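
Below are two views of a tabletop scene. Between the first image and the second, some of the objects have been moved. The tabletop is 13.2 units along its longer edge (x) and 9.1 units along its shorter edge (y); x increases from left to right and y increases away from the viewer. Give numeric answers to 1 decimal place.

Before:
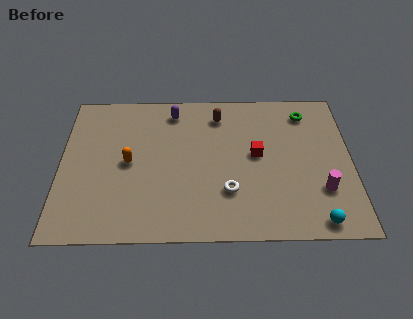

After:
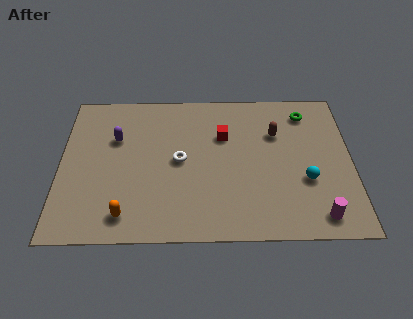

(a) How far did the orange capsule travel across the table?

3.1

The orange capsule moved from about (3.1, 4.5) to (3.0, 1.4), a distance of √(0.1² + 3.1²) ≈ 3.1.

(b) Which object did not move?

the green torus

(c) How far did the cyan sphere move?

2.4

From (11.5, 0.9) to (11.1, 3.3), the cyan sphere covered √(0.4² + 2.4²) ≈ 2.4 units.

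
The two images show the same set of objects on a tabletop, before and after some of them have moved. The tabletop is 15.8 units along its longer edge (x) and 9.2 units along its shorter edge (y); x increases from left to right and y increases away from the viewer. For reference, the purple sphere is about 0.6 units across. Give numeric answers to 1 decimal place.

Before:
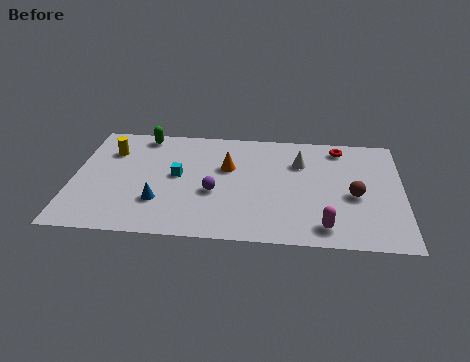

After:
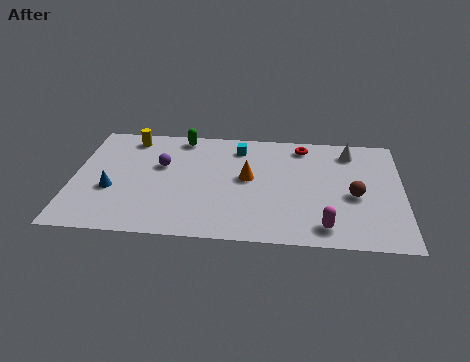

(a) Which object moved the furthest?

the cyan cube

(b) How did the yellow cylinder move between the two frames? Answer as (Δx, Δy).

(0.9, 1.2)

From the two frames, the yellow cylinder sits at roughly (1.7, 6.7) before and (2.6, 7.9) after.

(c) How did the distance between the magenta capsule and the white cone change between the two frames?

+1.1

Before: roughly 5.2 units apart; after: 6.3. That's 1.1 units further apart.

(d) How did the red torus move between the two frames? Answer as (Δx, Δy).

(-1.8, 0.0)

From the two frames, the red torus sits at roughly (12.8, 7.9) before and (11.0, 7.9) after.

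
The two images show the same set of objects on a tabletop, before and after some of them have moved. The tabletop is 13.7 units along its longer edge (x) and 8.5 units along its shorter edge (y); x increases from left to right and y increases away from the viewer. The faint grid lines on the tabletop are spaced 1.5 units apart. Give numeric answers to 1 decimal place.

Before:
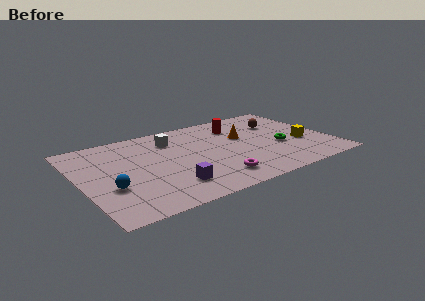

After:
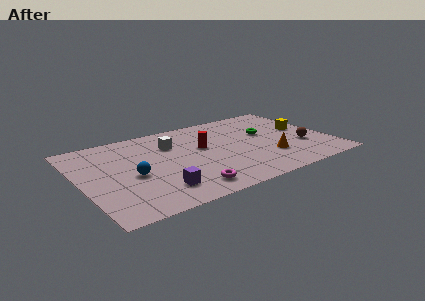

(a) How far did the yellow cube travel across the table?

1.6

The yellow cube moved from about (12.1, 3.2) to (12.5, 4.7), a distance of √(0.4² + 1.5²) ≈ 1.6.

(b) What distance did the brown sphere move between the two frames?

3.1

The brown sphere moved from about (11.3, 5.9) to (12.1, 2.9), a distance of √(0.8² + 3.0²) ≈ 3.1.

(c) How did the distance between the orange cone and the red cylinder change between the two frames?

+2.8

They were about 1.3 units apart before and 4.1 after — 2.8 units further apart.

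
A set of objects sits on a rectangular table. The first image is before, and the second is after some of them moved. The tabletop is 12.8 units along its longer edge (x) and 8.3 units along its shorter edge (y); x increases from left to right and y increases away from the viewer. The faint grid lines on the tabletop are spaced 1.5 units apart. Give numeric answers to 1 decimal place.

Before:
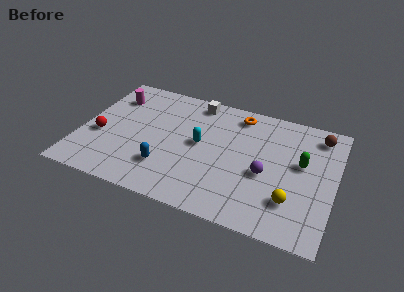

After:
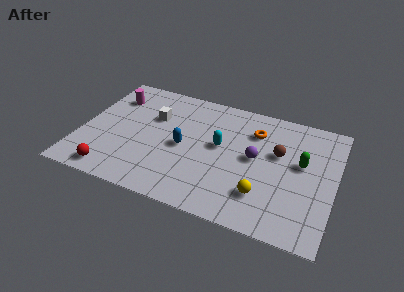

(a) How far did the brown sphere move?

2.7

The brown sphere moved from about (11.8, 7.0) to (9.9, 5.1), a distance of √(1.9² + 1.9²) ≈ 2.7.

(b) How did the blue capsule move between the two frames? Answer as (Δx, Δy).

(0.7, 1.7)

The blue capsule was at about (4.5, 2.2) and moved to about (5.2, 3.9).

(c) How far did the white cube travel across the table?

2.7

The white cube moved from about (5.5, 7.3) to (3.5, 5.5), a distance of √(2.0² + 1.8²) ≈ 2.7.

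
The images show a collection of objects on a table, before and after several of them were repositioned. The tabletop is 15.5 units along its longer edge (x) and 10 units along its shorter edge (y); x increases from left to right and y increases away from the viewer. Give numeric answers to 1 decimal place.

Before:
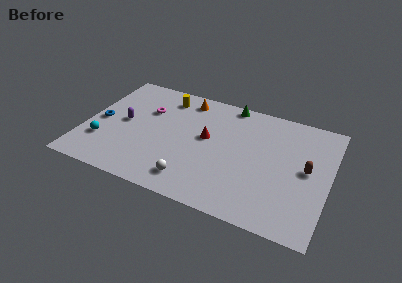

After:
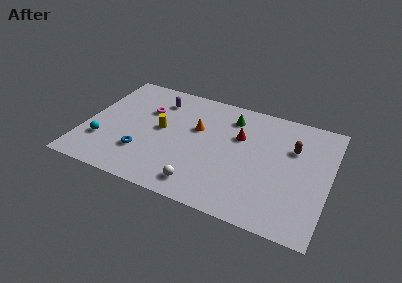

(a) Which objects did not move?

the magenta torus and the cyan sphere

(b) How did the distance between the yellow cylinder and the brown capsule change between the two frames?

-1.5

The distance was about 9.9 in the first image and 8.4 in the second, so they moved 1.5 units closer together.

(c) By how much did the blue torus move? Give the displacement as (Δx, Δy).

(3.0, -1.9)

The blue torus was at about (0.9, 4.7) and moved to about (3.9, 2.8).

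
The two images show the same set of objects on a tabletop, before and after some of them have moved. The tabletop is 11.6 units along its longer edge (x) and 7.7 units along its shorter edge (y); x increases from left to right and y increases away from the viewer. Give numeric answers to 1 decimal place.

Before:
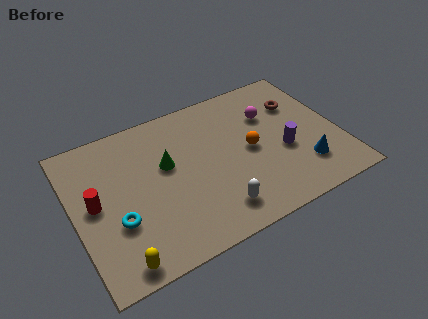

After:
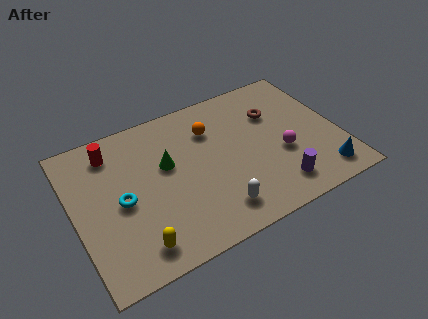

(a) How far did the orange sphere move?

2.3

The orange sphere moved from about (7.7, 3.8) to (6.2, 5.6), a distance of √(1.5² + 1.8²) ≈ 2.3.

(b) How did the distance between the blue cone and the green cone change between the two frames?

+0.9

The distance was about 6.3 in the first image and 7.2 in the second, so they moved 0.9 units further apart.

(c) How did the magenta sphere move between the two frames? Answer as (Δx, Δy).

(0.2, -2.3)

From the two frames, the magenta sphere sits at roughly (8.8, 5.3) before and (9.0, 3.0) after.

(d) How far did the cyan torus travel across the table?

0.9

From (1.7, 2.7) to (2.0, 3.6), the cyan torus covered √(0.3² + 0.9²) ≈ 0.9 units.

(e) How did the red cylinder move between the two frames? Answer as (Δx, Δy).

(1.0, 2.3)

From the two frames, the red cylinder sits at roughly (0.9, 4.0) before and (1.9, 6.3) after.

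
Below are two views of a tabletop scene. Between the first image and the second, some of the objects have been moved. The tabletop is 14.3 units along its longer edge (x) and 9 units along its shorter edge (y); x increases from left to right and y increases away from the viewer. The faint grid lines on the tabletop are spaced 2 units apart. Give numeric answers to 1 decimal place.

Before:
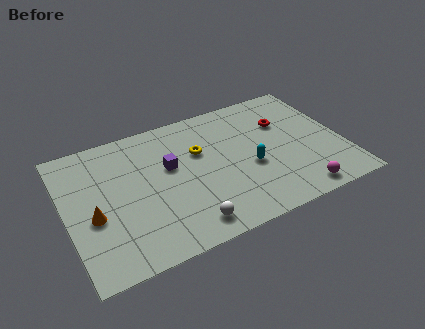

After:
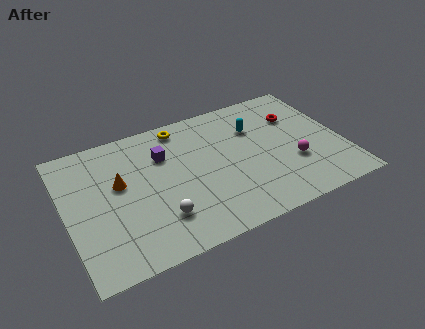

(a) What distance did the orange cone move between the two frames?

2.2

From (1.3, 3.7) to (2.8, 5.3), the orange cone covered √(1.5² + 1.6²) ≈ 2.2 units.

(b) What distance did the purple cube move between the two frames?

0.9

From (5.4, 5.4) to (5.2, 6.3), the purple cube covered √(0.2² + 0.9²) ≈ 0.9 units.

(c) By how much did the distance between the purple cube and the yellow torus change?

+0.3

The distance was about 1.6 in the first image and 1.9 in the second, so they moved 0.3 units further apart.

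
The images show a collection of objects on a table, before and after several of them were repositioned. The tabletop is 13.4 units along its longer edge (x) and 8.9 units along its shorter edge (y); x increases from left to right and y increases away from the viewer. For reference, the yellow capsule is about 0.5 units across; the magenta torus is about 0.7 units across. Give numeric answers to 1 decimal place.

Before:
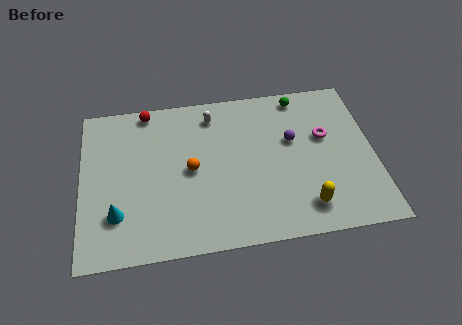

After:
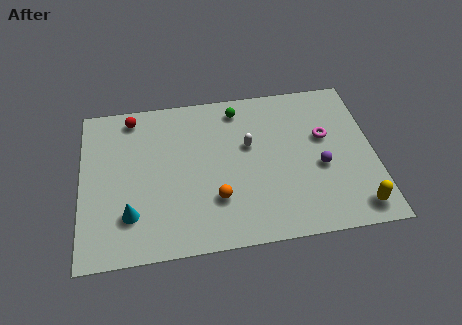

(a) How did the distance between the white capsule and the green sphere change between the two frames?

-1.9

Before: roughly 4.1 units apart; after: 2.2. That's 1.9 units closer together.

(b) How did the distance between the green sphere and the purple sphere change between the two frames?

+2.8

The distance was about 2.5 in the first image and 5.3 in the second, so they moved 2.8 units further apart.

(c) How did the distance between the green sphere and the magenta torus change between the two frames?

+1.8

The distance was about 2.7 in the first image and 4.5 in the second, so they moved 1.8 units further apart.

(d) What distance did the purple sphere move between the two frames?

2.1

From (9.7, 5.4) to (10.9, 3.7), the purple sphere covered √(1.2² + 1.7²) ≈ 2.1 units.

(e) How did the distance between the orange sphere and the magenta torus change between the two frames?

-0.5

They were about 6.3 units apart before and 5.8 after — 0.5 units closer together.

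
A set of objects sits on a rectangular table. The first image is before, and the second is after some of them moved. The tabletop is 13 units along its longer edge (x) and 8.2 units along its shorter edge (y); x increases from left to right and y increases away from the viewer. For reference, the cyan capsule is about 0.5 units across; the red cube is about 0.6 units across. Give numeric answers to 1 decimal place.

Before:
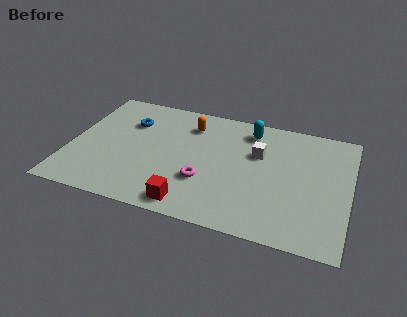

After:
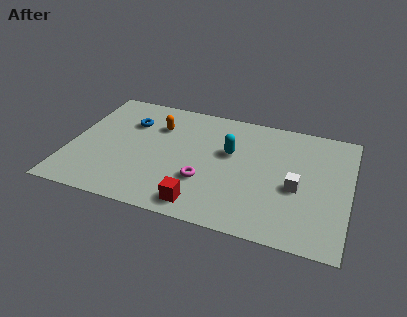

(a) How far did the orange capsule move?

1.6

From (5.4, 6.4) to (3.9, 5.9), the orange capsule covered √(1.5² + 0.5²) ≈ 1.6 units.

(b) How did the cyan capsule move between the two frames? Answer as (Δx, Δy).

(-0.8, -1.8)

From the two frames, the cyan capsule sits at roughly (8.2, 6.8) before and (7.4, 5.0) after.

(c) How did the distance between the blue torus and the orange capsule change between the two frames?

-1.6

Before: roughly 2.9 units apart; after: 1.3. That's 1.6 units closer together.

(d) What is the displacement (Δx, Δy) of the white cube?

(1.9, -1.8)

The white cube was at about (8.7, 5.3) and moved to about (10.6, 3.5).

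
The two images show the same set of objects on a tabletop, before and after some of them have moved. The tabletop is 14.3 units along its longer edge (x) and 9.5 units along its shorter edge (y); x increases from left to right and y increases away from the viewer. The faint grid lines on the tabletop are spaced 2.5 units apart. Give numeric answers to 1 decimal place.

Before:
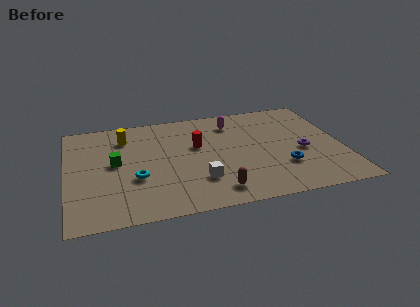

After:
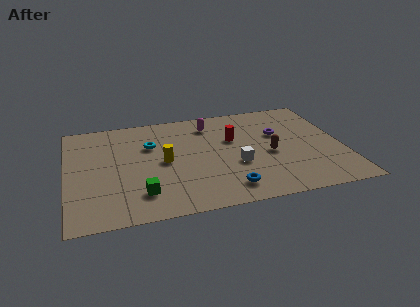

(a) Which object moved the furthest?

the brown capsule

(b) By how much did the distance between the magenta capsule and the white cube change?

-1.2

Before: roughly 5.4 units apart; after: 4.2. That's 1.2 units closer together.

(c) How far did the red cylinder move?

1.9

The red cylinder was near (6.8, 5.8) before and (8.7, 6.0) after, so it travelled √(1.9² + 0.2²) ≈ 1.9 units.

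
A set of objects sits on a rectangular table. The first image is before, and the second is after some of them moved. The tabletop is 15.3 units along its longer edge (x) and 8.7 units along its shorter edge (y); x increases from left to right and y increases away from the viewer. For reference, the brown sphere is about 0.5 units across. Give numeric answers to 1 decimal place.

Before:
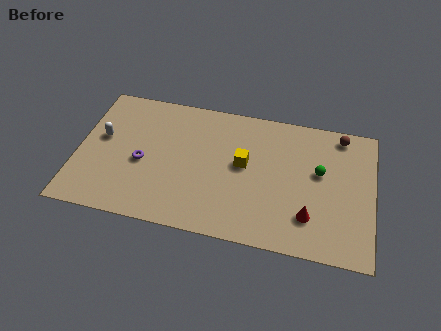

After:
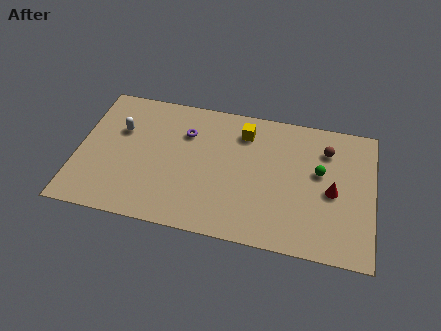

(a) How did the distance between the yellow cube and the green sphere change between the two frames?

+0.5

The distance was about 3.9 in the first image and 4.4 in the second, so they moved 0.5 units further apart.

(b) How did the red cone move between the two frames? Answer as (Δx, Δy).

(1.1, 1.8)

From the two frames, the red cone sits at roughly (12.1, 2.2) before and (13.2, 4.0) after.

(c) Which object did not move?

the green sphere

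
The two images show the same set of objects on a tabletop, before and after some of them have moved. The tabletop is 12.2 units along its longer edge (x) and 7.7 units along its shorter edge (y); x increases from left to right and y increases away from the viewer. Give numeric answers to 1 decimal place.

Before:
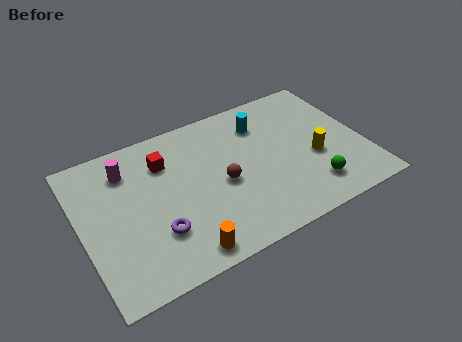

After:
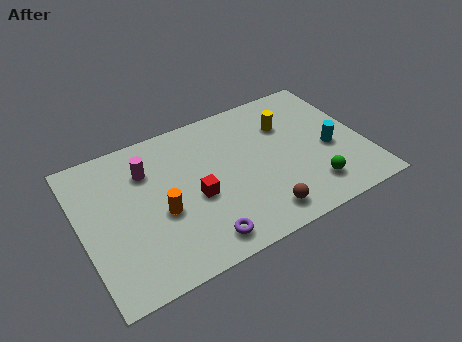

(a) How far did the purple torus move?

2.1

The purple torus moved from about (3.0, 2.3) to (4.7, 1.1), a distance of √(1.7² + 1.2²) ≈ 2.1.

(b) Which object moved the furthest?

the cyan cylinder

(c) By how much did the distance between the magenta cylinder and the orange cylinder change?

-3.0

The distance was about 5.4 in the first image and 2.4 in the second, so they moved 3.0 units closer together.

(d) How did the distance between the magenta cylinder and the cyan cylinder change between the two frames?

+2.1

The distance was about 5.9 in the first image and 8.0 in the second, so they moved 2.1 units further apart.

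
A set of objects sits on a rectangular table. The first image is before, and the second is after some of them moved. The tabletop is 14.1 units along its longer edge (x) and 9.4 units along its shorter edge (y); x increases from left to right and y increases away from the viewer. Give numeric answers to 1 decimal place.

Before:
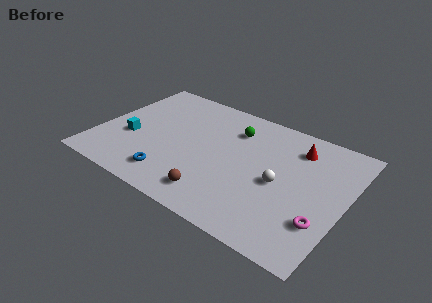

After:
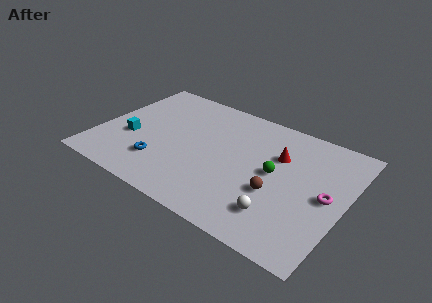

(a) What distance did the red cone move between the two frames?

1.4

The red cone moved from about (11.0, 7.4) to (10.1, 6.3), a distance of √(0.9² + 1.1²) ≈ 1.4.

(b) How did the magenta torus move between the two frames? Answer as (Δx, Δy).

(0.0, 1.9)

The magenta torus was at about (13.1, 2.7) and moved to about (13.1, 4.6).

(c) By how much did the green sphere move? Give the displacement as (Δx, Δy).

(2.7, -2.2)

The green sphere started near (7.4, 7.1) and ended near (10.1, 4.9).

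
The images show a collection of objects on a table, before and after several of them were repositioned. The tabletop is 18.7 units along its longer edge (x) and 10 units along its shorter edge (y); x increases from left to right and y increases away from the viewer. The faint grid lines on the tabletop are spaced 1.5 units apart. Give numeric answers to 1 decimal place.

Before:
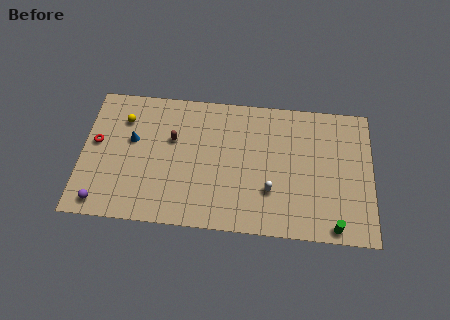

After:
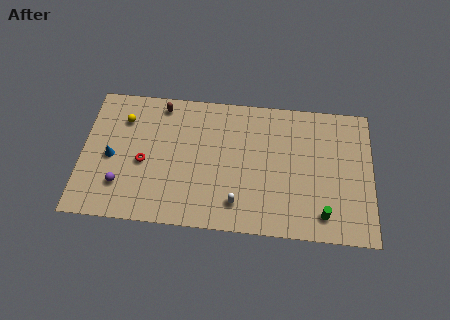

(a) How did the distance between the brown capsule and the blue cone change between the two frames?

+2.6

Before: roughly 2.6 units apart; after: 5.2. That's 2.6 units further apart.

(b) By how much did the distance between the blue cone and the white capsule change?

-0.9

Before: roughly 9.5 units apart; after: 8.6. That's 0.9 units closer together.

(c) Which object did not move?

the yellow sphere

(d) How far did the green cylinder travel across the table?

1.1

From (16.3, 0.9) to (15.6, 1.7), the green cylinder covered √(0.7² + 0.8²) ≈ 1.1 units.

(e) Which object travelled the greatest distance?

the red torus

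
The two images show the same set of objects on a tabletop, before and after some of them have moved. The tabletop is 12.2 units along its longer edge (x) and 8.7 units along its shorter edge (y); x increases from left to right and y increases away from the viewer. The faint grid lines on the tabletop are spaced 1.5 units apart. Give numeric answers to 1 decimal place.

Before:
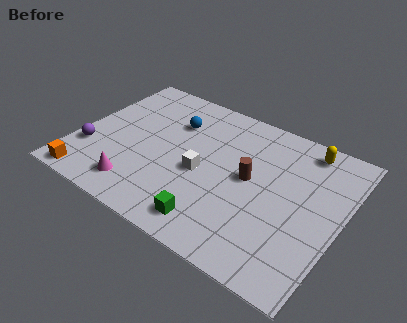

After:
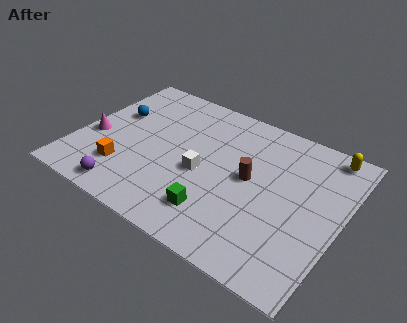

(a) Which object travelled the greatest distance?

the magenta cone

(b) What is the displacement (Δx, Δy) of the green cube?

(0.0, 0.6)

The green cube was at about (6.9, 1.3) and moved to about (6.9, 1.9).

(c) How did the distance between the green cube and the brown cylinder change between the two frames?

-0.6

Before: roughly 3.5 units apart; after: 2.9. That's 0.6 units closer together.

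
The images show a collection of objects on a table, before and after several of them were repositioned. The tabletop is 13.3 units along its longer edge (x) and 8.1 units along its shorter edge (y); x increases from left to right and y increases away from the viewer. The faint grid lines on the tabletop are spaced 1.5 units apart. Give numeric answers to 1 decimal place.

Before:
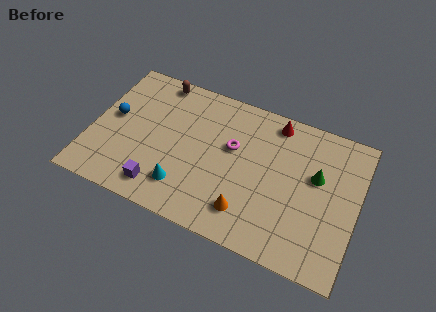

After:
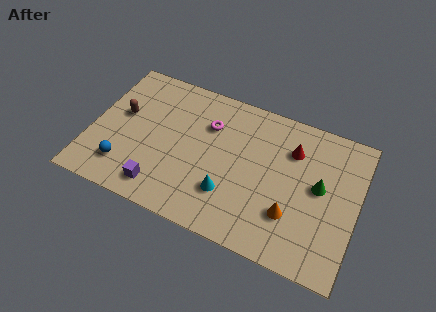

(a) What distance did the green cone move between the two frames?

0.5

From (11.2, 4.9) to (11.4, 4.4), the green cone covered √(0.2² + 0.5²) ≈ 0.5 units.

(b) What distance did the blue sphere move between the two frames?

2.8

The blue sphere was near (1.0, 4.4) before and (1.9, 1.8) after, so it travelled √(0.9² + 2.6²) ≈ 2.8 units.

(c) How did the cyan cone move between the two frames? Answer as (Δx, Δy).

(2.2, 0.5)

The cyan cone started near (4.9, 1.8) and ended near (7.1, 2.3).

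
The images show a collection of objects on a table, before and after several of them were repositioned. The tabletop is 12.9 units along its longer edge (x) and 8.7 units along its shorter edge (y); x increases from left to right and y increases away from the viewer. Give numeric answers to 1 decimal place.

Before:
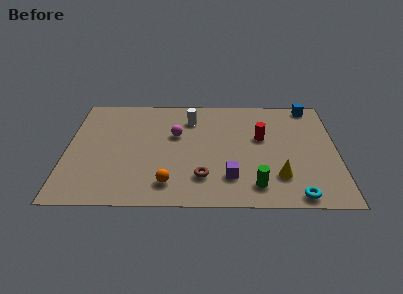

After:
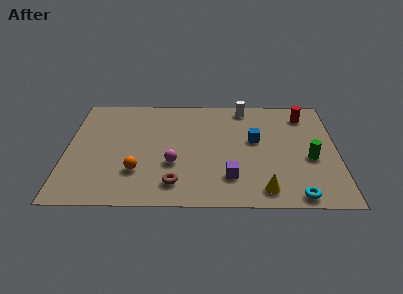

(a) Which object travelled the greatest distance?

the blue cube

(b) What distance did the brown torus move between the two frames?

1.4

The brown torus was near (6.5, 2.1) before and (5.2, 1.6) after, so it travelled √(1.3² + 0.5²) ≈ 1.4 units.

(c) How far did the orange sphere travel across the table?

1.7

The orange sphere was near (4.9, 1.6) before and (3.4, 2.5) after, so it travelled √(1.5² + 0.9²) ≈ 1.7 units.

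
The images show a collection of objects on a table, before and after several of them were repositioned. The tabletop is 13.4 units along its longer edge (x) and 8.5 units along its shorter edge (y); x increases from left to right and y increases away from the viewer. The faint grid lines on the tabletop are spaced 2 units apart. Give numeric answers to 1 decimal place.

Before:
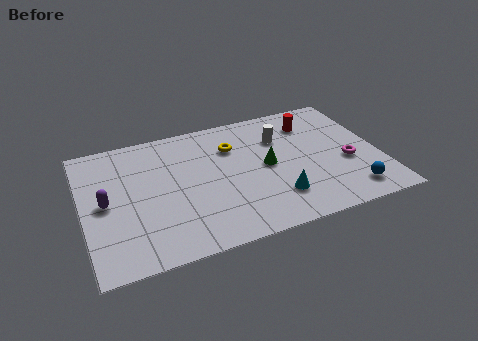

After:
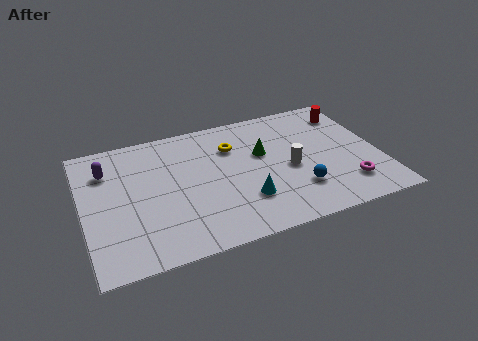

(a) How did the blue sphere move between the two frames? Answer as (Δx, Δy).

(-2.3, 0.9)

From the two frames, the blue sphere sits at roughly (11.8, 1.4) before and (9.5, 2.3) after.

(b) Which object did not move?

the yellow torus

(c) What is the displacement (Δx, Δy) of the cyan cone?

(-1.4, 0.3)

From the two frames, the cyan cone sits at roughly (8.5, 2.1) before and (7.1, 2.4) after.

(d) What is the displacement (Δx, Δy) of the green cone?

(-0.1, 0.9)

The green cone started near (8.3, 4.3) and ended near (8.2, 5.2).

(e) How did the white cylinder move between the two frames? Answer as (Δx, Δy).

(0.2, -2.2)

The white cylinder started near (9.1, 6.0) and ended near (9.3, 3.8).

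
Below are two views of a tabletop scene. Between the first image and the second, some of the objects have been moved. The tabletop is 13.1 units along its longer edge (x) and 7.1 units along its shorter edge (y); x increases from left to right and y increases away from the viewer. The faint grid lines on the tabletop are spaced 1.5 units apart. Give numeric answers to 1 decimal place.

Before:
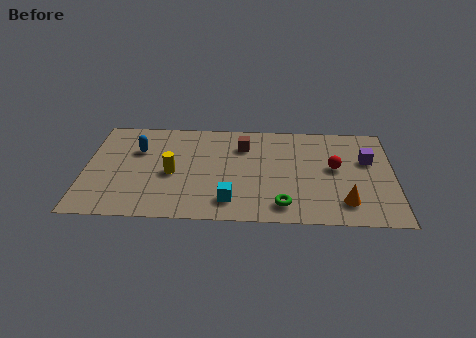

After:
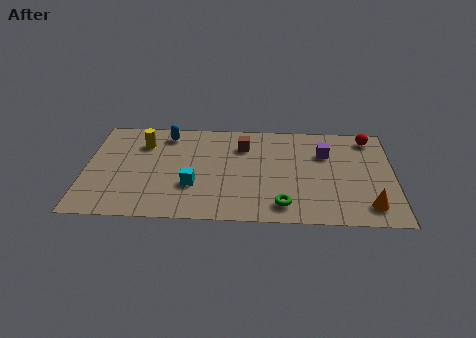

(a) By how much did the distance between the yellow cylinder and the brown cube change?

+0.6

They were about 3.7 units apart before and 4.3 after — 0.6 units further apart.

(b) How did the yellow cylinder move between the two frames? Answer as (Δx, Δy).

(-1.3, 2.1)

From the two frames, the yellow cylinder sits at roughly (3.7, 3.2) before and (2.4, 5.3) after.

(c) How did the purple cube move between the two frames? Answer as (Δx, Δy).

(-1.8, 0.4)

From the two frames, the purple cube sits at roughly (12.0, 4.5) before and (10.2, 4.9) after.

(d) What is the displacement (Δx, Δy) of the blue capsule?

(1.2, 1.2)

From the two frames, the blue capsule sits at roughly (2.2, 4.8) before and (3.4, 6.0) after.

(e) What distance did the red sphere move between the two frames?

2.7

From (10.6, 3.9) to (12.1, 6.1), the red sphere covered √(1.5² + 2.2²) ≈ 2.7 units.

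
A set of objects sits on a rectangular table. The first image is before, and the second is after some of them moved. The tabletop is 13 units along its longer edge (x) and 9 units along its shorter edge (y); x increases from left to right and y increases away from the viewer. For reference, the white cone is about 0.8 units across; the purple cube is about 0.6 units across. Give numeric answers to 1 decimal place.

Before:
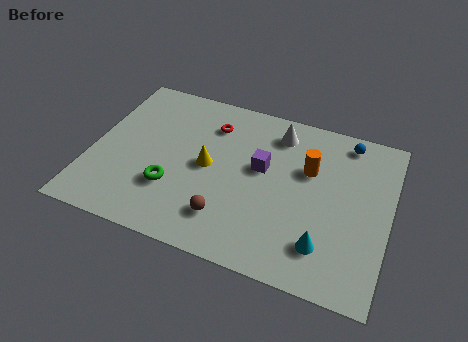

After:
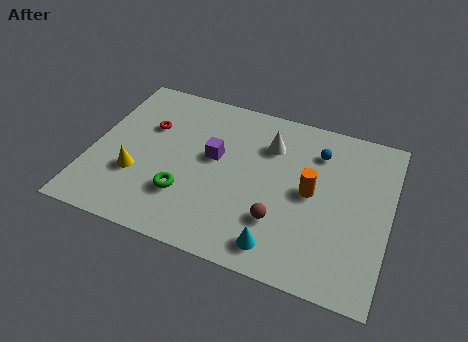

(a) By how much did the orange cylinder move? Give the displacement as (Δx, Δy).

(0.2, -1.2)

The orange cylinder was at about (9.4, 5.8) and moved to about (9.6, 4.6).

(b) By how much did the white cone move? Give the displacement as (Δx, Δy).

(-0.3, -0.8)

From the two frames, the white cone sits at roughly (7.9, 7.4) before and (7.6, 6.6) after.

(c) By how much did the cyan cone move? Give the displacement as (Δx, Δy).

(-1.9, -0.7)

The cyan cone started near (10.4, 2.0) and ended near (8.5, 1.3).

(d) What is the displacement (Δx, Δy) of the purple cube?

(-2.1, -0.1)

The purple cube was at about (7.4, 5.2) and moved to about (5.3, 5.1).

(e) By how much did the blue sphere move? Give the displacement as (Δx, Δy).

(-1.2, -1.0)

The blue sphere started near (10.9, 7.9) and ended near (9.7, 6.9).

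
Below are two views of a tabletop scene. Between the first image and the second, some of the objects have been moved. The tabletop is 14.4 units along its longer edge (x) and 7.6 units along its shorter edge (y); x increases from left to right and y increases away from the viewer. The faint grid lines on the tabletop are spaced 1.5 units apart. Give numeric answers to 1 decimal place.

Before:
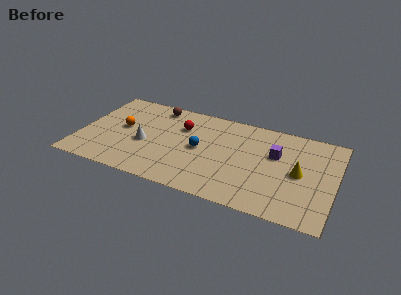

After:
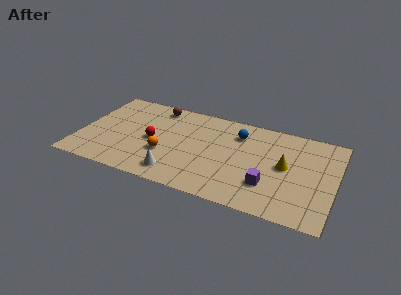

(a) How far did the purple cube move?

2.6

From (11.0, 4.8) to (10.8, 2.2), the purple cube covered √(0.2² + 2.6²) ≈ 2.6 units.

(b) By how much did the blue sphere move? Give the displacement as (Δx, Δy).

(2.0, 2.0)

From the two frames, the blue sphere sits at roughly (6.8, 3.8) before and (8.8, 5.8) after.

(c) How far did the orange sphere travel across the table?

3.0

The orange sphere moved from about (2.3, 4.1) to (4.9, 2.7), a distance of √(2.6² + 1.4²) ≈ 3.0.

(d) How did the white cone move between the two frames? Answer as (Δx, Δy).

(2.0, -1.9)

The white cone was at about (3.7, 3.2) and moved to about (5.7, 1.3).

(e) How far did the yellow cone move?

0.9

The yellow cone moved from about (12.4, 3.7) to (11.6, 4.0), a distance of √(0.8² + 0.3²) ≈ 0.9.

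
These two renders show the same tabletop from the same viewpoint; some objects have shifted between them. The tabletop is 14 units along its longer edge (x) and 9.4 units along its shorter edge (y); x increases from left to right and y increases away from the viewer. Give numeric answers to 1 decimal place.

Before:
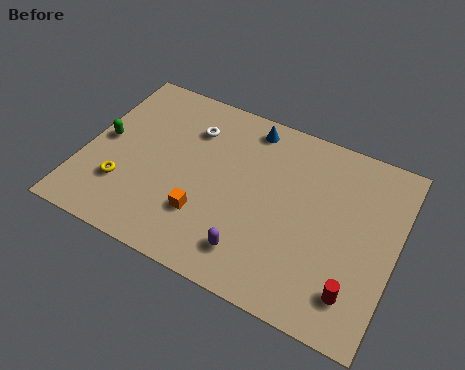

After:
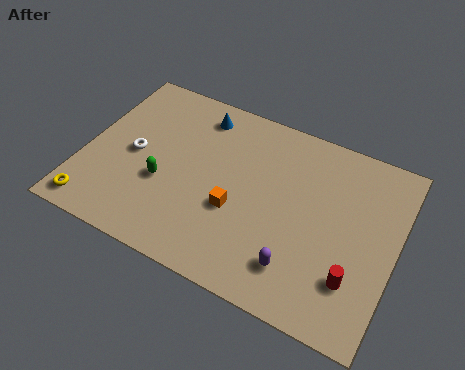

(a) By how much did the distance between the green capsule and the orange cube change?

-2.0

Before: roughly 5.3 units apart; after: 3.3. That's 2.0 units closer together.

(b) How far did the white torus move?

3.3

The white torus was near (4.5, 7.0) before and (2.2, 4.6) after, so it travelled √(2.3² + 2.4²) ≈ 3.3 units.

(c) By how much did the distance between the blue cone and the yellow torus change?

+0.4

The distance was about 7.4 in the first image and 7.8 in the second, so they moved 0.4 units further apart.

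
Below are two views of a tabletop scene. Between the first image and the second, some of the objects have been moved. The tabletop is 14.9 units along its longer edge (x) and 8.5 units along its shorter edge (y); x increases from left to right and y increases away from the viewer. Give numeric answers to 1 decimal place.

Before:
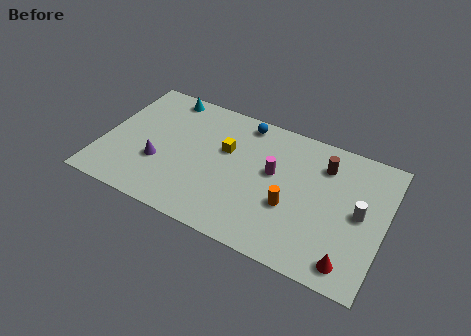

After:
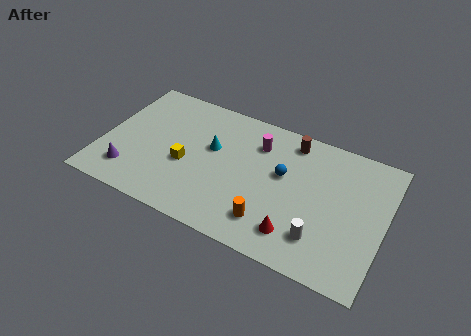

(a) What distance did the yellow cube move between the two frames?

2.6

From (6.4, 5.3) to (4.5, 3.5), the yellow cube covered √(1.9² + 1.8²) ≈ 2.6 units.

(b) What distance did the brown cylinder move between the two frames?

2.0

The brown cylinder was near (11.5, 6.5) before and (9.7, 7.3) after, so it travelled √(1.8² + 0.8²) ≈ 2.0 units.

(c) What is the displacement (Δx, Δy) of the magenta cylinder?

(-1.0, 1.5)

From the two frames, the magenta cylinder sits at roughly (9.0, 4.9) before and (8.0, 6.4) after.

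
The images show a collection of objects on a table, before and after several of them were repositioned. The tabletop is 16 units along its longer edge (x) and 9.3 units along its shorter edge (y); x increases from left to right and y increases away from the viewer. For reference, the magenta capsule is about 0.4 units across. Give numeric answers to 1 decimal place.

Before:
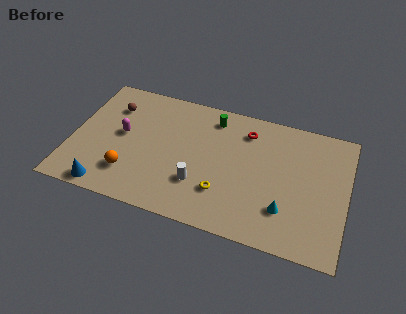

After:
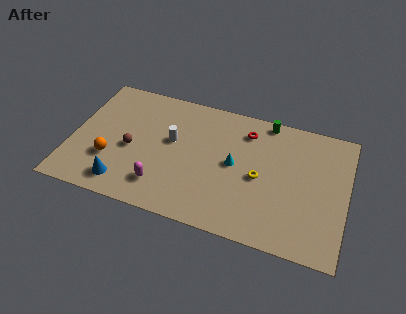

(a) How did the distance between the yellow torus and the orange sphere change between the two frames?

+3.3

Before: roughly 5.4 units apart; after: 8.7. That's 3.3 units further apart.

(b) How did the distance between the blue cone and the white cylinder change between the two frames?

-0.9

They were about 5.5 units apart before and 4.6 after — 0.9 units closer together.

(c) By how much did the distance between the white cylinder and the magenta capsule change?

-1.8

Before: roughly 5.2 units apart; after: 3.4. That's 1.8 units closer together.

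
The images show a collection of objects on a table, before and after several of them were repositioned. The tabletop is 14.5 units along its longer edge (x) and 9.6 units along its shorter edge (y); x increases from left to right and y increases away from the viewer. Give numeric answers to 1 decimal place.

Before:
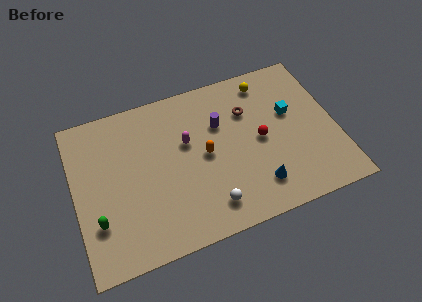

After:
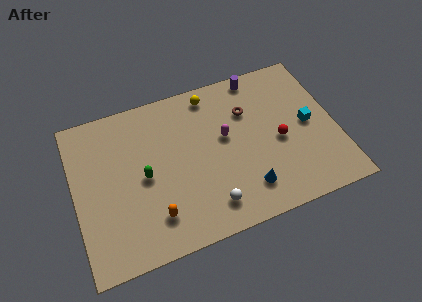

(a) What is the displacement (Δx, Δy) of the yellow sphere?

(-3.1, 0.2)

The yellow sphere started near (11.0, 8.2) and ended near (7.9, 8.4).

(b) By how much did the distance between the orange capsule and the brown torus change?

+4.1

The distance was about 3.2 in the first image and 7.3 in the second, so they moved 4.1 units further apart.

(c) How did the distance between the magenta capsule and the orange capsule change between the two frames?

+4.1

Before: roughly 1.4 units apart; after: 5.5. That's 4.1 units further apart.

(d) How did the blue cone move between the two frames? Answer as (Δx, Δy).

(-0.6, 0.0)

From the two frames, the blue cone sits at roughly (9.8, 2.0) before and (9.2, 2.0) after.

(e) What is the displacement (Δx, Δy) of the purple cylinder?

(2.4, 2.3)

The purple cylinder was at about (8.2, 6.4) and moved to about (10.6, 8.7).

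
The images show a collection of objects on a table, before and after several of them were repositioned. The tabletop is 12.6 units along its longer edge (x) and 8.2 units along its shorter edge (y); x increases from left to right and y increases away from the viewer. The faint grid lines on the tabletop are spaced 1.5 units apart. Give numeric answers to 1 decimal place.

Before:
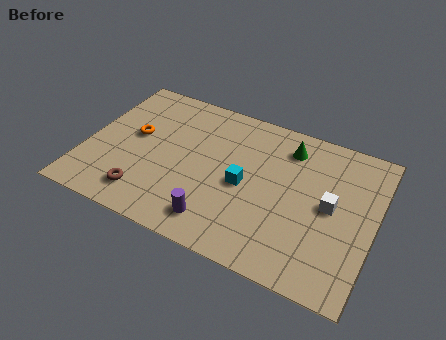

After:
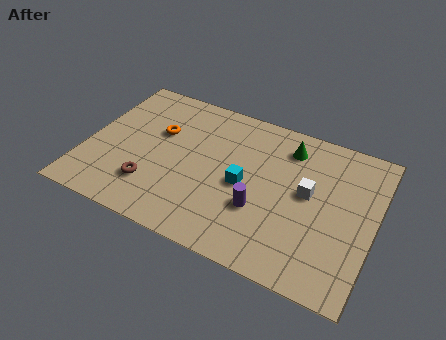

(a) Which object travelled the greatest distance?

the purple cylinder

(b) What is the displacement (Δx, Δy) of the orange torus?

(1.0, 0.6)

The orange torus was at about (2.0, 4.6) and moved to about (3.0, 5.2).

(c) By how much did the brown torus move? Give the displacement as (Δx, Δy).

(0.2, 0.6)

The brown torus started near (2.9, 1.5) and ended near (3.1, 2.1).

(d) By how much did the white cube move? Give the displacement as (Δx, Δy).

(-1.0, 0.3)

From the two frames, the white cube sits at roughly (10.7, 4.2) before and (9.7, 4.5) after.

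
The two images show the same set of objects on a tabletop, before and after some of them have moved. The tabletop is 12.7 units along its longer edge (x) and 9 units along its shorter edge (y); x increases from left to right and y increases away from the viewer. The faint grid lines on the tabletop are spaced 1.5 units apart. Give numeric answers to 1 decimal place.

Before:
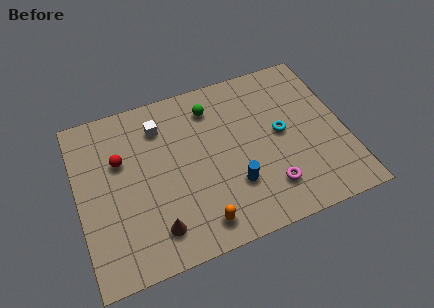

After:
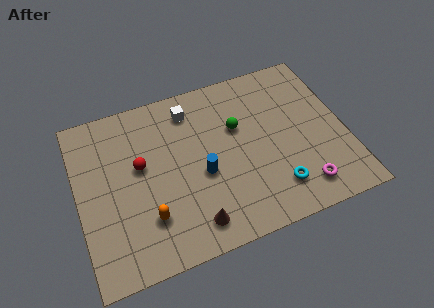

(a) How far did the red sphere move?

1.1

The red sphere moved from about (2.1, 5.8) to (3.0, 5.2), a distance of √(0.9² + 0.6²) ≈ 1.1.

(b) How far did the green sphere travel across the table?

1.9

From (6.6, 7.2) to (7.7, 5.7), the green sphere covered √(1.1² + 1.5²) ≈ 1.9 units.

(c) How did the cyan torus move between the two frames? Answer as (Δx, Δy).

(-0.6, -2.8)

The cyan torus started near (9.7, 4.7) and ended near (9.1, 1.9).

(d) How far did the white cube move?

1.6

The white cube was near (4.1, 7.0) before and (5.6, 7.4) after, so it travelled √(1.5² + 0.4²) ≈ 1.6 units.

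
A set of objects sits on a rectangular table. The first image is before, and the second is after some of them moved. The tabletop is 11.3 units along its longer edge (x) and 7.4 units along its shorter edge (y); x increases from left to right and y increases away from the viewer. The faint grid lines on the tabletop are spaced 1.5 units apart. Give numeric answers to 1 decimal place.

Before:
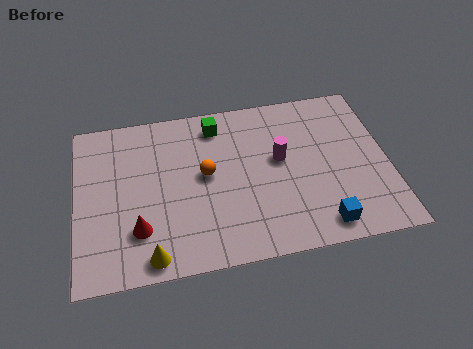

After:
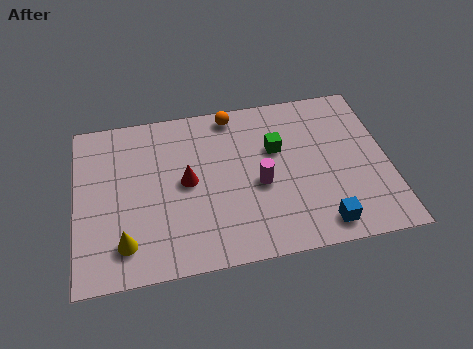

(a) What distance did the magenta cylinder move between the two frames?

1.3

The magenta cylinder was near (7.4, 4.2) before and (6.6, 3.2) after, so it travelled √(0.8² + 1.0²) ≈ 1.3 units.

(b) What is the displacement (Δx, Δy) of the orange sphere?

(1.1, 2.6)

The orange sphere started near (4.7, 4.0) and ended near (5.8, 6.6).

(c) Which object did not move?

the blue cube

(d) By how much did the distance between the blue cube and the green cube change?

-2.3

The distance was about 6.3 in the first image and 4.0 in the second, so they moved 2.3 units closer together.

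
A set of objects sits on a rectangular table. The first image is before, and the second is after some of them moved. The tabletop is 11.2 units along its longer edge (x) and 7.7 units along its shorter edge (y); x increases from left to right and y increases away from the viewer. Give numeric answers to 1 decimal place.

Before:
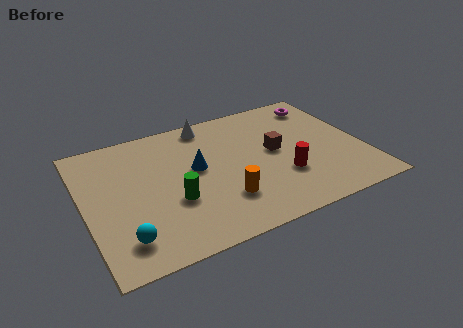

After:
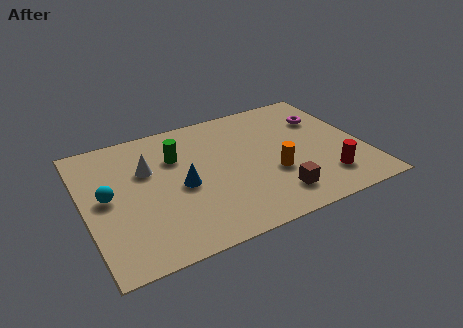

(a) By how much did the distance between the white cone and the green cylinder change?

-3.2

They were about 4.4 units apart before and 1.2 after — 3.2 units closer together.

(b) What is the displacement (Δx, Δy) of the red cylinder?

(1.6, -0.8)

The red cylinder started near (7.8, 2.5) and ended near (9.4, 1.7).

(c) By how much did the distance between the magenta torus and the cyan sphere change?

-0.9

They were about 10.0 units apart before and 9.1 after — 0.9 units closer together.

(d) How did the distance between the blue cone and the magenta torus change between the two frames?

+0.5

They were about 5.9 units apart before and 6.4 after — 0.5 units further apart.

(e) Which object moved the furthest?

the white cone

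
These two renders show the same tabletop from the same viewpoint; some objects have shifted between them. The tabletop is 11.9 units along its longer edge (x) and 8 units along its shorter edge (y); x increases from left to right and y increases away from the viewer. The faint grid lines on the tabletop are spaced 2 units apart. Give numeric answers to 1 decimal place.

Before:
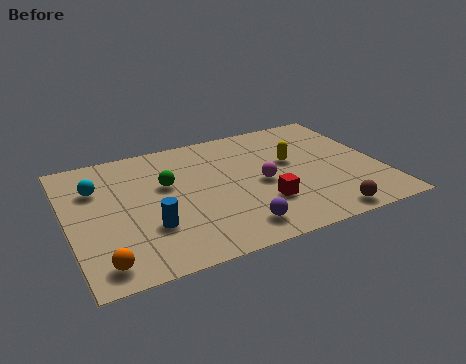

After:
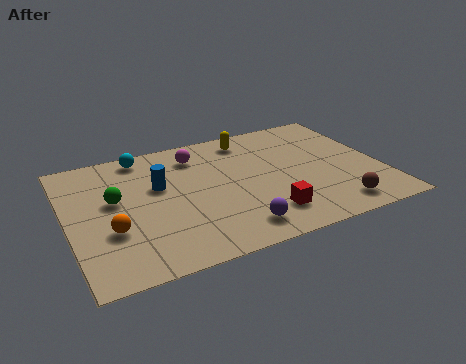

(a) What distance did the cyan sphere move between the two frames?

2.4

From (1.2, 5.6) to (3.1, 7.1), the cyan sphere covered √(1.9² + 1.5²) ≈ 2.4 units.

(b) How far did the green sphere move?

2.0

From (3.8, 4.9) to (1.8, 4.6), the green sphere covered √(2.0² + 0.3²) ≈ 2.0 units.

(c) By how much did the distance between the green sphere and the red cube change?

+1.9

Before: roughly 4.2 units apart; after: 6.1. That's 1.9 units further apart.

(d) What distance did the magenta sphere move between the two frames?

3.5

The magenta sphere moved from about (7.3, 3.7) to (5.1, 6.4), a distance of √(2.2² + 2.7²) ≈ 3.5.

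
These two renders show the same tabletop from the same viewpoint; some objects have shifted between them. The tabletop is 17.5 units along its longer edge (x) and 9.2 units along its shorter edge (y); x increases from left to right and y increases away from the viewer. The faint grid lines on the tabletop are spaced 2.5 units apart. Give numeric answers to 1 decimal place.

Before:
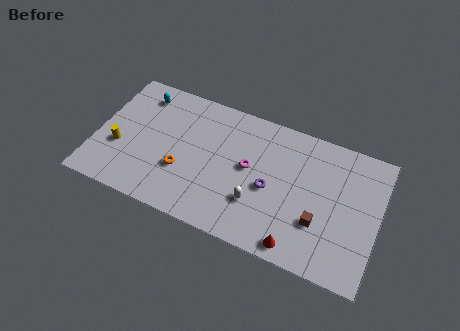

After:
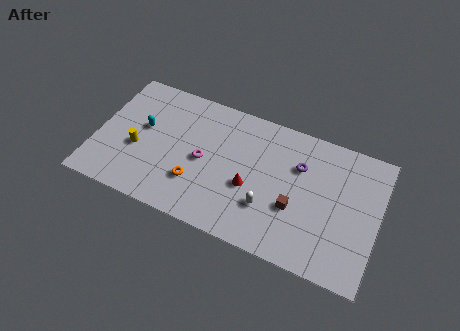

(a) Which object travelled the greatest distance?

the red cone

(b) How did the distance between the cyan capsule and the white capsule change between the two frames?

-0.7

The distance was about 9.2 in the first image and 8.5 in the second, so they moved 0.7 units closer together.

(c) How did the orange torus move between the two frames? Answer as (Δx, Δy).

(0.9, -0.5)

The orange torus was at about (5.5, 3.2) and moved to about (6.4, 2.7).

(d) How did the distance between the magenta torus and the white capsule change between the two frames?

+2.2

The distance was about 2.3 in the first image and 4.5 in the second, so they moved 2.2 units further apart.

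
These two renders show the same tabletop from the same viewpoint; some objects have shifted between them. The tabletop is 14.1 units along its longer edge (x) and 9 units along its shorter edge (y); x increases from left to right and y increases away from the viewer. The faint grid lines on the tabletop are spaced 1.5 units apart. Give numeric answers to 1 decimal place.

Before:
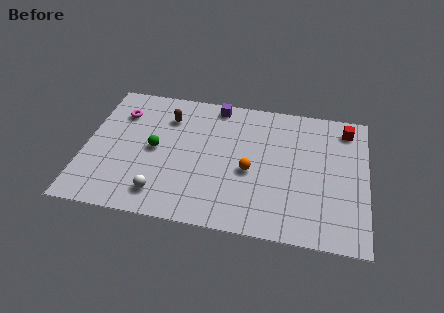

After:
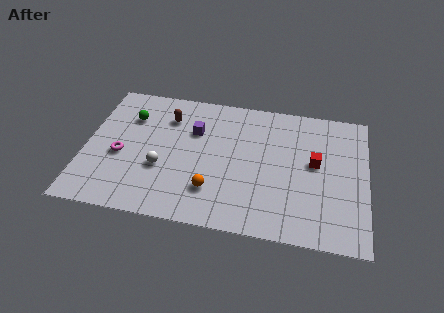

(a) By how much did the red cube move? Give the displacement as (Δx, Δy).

(-1.5, -2.6)

From the two frames, the red cube sits at roughly (13.0, 7.6) before and (11.5, 5.0) after.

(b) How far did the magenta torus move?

2.9

The magenta torus moved from about (1.6, 6.7) to (1.8, 3.8), a distance of √(0.2² + 2.9²) ≈ 2.9.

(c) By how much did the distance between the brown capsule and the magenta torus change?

+1.3

Before: roughly 2.4 units apart; after: 3.7. That's 1.3 units further apart.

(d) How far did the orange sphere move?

2.4

From (8.3, 3.9) to (6.5, 2.3), the orange sphere covered √(1.8² + 1.6²) ≈ 2.4 units.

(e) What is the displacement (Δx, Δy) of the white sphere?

(-0.1, 1.7)

The white sphere was at about (4.0, 1.6) and moved to about (3.9, 3.3).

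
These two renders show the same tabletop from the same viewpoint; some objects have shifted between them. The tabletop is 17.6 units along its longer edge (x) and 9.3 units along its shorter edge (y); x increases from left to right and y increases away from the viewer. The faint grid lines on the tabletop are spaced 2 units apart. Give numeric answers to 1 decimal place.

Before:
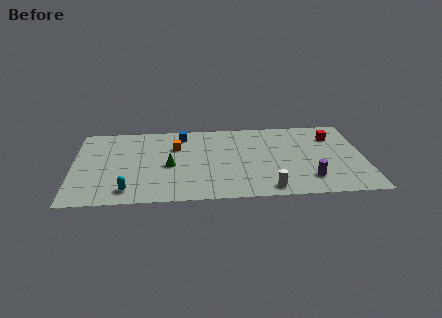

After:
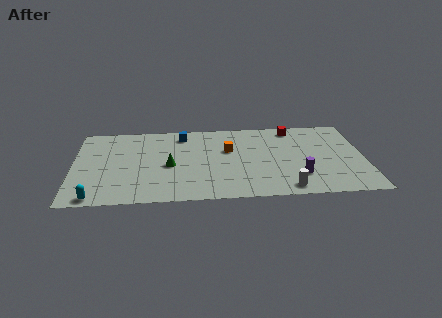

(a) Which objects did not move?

the blue cube and the green cone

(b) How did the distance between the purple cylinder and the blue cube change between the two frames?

-0.7

They were about 9.5 units apart before and 8.8 after — 0.7 units closer together.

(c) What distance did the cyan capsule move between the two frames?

2.0

The cyan capsule moved from about (3.3, 1.5) to (1.4, 0.8), a distance of √(1.9² + 0.7²) ≈ 2.0.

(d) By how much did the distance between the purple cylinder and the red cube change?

+0.4

Before: roughly 5.2 units apart; after: 5.6. That's 0.4 units further apart.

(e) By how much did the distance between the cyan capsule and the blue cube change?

+1.6

The distance was about 7.1 in the first image and 8.7 in the second, so they moved 1.6 units further apart.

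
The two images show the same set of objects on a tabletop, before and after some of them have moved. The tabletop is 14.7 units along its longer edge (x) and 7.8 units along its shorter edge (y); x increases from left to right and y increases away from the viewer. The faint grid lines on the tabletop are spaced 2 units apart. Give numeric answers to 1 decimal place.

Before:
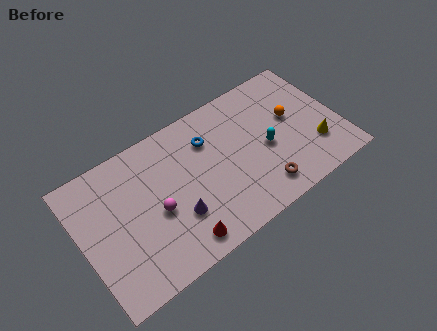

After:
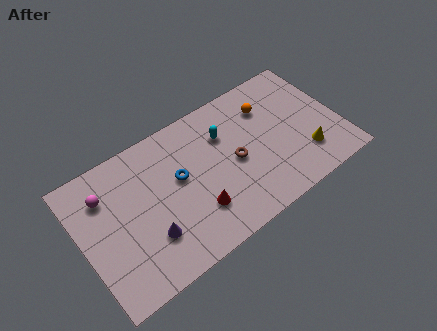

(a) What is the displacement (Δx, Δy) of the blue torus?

(-1.9, -1.2)

The blue torus started near (7.5, 5.7) and ended near (5.6, 4.5).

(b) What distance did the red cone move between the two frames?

1.6

The red cone moved from about (5.0, 1.1) to (6.2, 2.2), a distance of √(1.2² + 1.1²) ≈ 1.6.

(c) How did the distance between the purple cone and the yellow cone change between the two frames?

+1.0

They were about 8.0 units apart before and 9.0 after — 1.0 units further apart.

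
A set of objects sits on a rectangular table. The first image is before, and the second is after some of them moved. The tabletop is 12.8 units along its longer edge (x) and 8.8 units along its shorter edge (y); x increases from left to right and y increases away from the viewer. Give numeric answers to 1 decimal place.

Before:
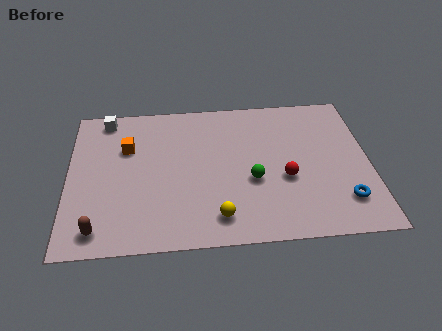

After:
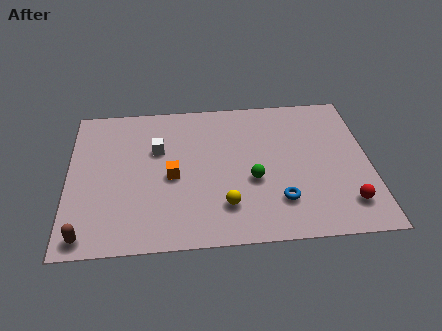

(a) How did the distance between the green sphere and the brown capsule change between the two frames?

+0.6

Before: roughly 6.9 units apart; after: 7.5. That's 0.6 units further apart.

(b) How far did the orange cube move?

2.7

From (2.5, 5.9) to (4.4, 4.0), the orange cube covered √(1.9² + 1.9²) ≈ 2.7 units.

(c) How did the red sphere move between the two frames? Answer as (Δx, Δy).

(2.5, -1.7)

The red sphere started near (9.2, 3.5) and ended near (11.7, 1.8).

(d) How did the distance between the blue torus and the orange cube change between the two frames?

-5.1

Before: roughly 9.9 units apart; after: 4.8. That's 5.1 units closer together.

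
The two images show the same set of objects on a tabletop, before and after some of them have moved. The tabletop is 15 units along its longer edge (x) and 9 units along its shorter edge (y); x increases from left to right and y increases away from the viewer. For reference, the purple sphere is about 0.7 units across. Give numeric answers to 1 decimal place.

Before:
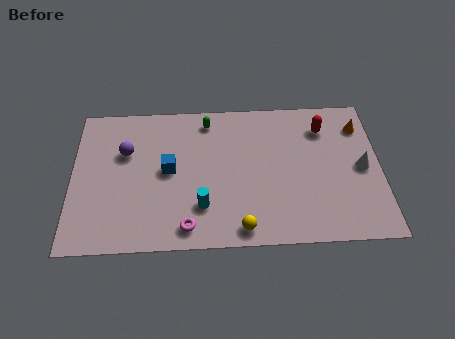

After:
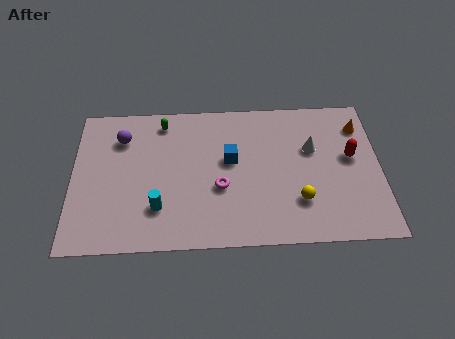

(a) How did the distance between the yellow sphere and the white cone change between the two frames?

-3.5

They were about 6.8 units apart before and 3.3 after — 3.5 units closer together.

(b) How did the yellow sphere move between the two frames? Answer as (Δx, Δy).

(2.8, 1.5)

The yellow sphere was at about (8.2, 1.0) and moved to about (11.0, 2.5).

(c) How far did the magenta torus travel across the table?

2.8

From (5.6, 1.2) to (7.2, 3.5), the magenta torus covered √(1.6² + 2.3²) ≈ 2.8 units.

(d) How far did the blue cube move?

3.0

From (4.7, 4.7) to (7.7, 5.2), the blue cube covered √(3.0² + 0.5²) ≈ 3.0 units.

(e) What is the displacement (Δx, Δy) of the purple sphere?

(-0.2, 0.9)

The purple sphere started near (2.6, 5.9) and ended near (2.4, 6.8).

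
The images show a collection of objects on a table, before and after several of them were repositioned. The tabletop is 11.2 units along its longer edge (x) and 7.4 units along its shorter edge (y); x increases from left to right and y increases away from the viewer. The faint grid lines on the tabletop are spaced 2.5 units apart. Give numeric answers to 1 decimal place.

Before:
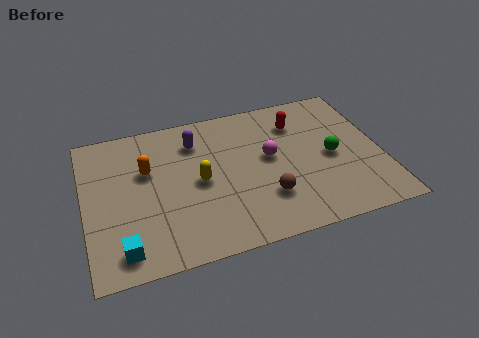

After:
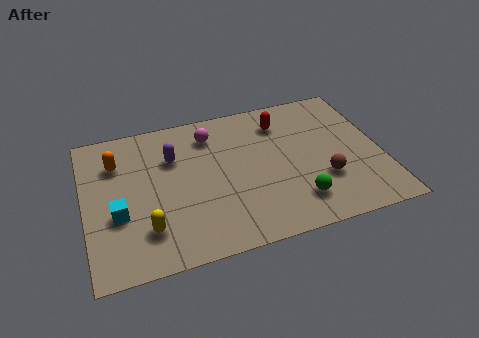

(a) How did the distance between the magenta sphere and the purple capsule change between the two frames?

-1.4

Before: roughly 3.1 units apart; after: 1.7. That's 1.4 units closer together.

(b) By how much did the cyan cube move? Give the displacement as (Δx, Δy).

(-0.1, 1.7)

From the two frames, the cyan cube sits at roughly (1.3, 1.1) before and (1.2, 2.8) after.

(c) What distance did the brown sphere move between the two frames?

2.2

The brown sphere was near (6.7, 2.1) before and (8.9, 2.4) after, so it travelled √(2.2² + 0.3²) ≈ 2.2 units.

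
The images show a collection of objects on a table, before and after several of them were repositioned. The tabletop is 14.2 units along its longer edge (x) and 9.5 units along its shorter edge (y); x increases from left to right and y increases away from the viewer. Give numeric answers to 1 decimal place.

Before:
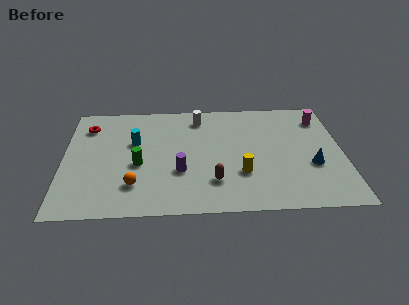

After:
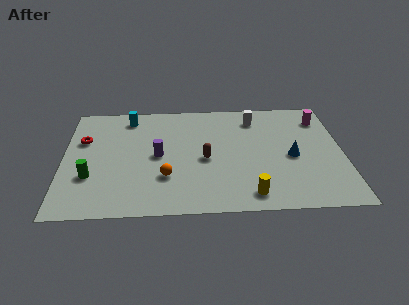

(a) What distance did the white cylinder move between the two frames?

2.9

From (6.9, 7.9) to (9.8, 7.7), the white cylinder covered √(2.9² + 0.2²) ≈ 2.9 units.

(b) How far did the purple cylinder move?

1.8

From (5.9, 3.3) to (4.8, 4.7), the purple cylinder covered √(1.1² + 1.4²) ≈ 1.8 units.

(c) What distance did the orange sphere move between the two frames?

1.7

The orange sphere was near (3.6, 2.3) before and (5.2, 2.9) after, so it travelled √(1.6² + 0.6²) ≈ 1.7 units.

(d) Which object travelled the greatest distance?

the white cylinder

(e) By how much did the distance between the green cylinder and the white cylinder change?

+4.6

Before: roughly 5.0 units apart; after: 9.6. That's 4.6 units further apart.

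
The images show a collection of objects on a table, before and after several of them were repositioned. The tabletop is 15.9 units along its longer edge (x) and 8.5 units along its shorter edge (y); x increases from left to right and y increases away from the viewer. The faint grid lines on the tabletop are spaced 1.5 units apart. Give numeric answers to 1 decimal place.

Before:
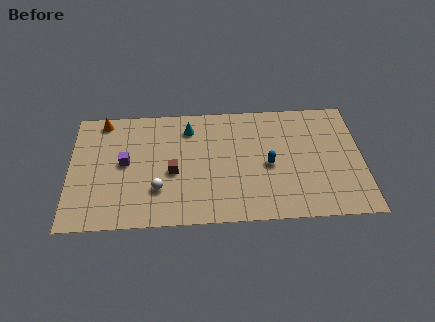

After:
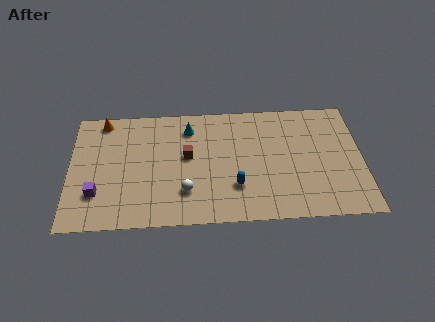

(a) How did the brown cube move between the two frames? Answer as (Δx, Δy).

(0.8, 1.1)

The brown cube started near (5.6, 3.7) and ended near (6.4, 4.8).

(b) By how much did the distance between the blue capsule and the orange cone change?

-0.9

Before: roughly 9.7 units apart; after: 8.8. That's 0.9 units closer together.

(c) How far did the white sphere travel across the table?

1.5

The white sphere moved from about (4.8, 2.5) to (6.3, 2.3), a distance of √(1.5² + 0.2²) ≈ 1.5.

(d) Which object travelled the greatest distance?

the purple cube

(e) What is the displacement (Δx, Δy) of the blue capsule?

(-1.8, -1.4)

The blue capsule started near (10.8, 3.9) and ended near (9.0, 2.5).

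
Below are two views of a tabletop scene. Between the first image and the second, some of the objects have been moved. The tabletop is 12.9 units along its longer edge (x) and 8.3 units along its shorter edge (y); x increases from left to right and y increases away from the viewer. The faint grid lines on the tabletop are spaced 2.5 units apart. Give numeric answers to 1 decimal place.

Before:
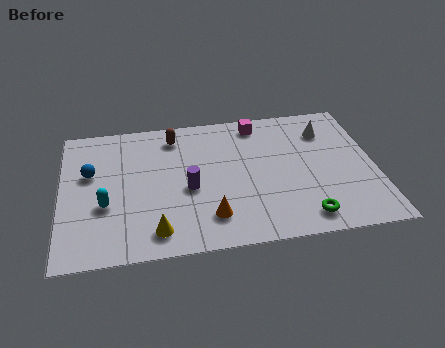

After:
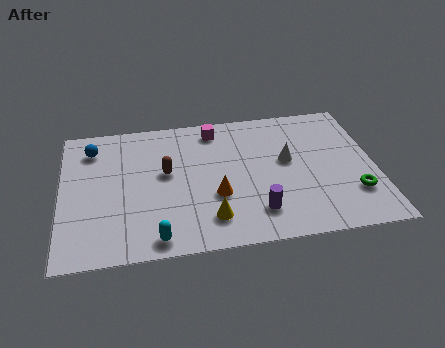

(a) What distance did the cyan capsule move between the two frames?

3.0

The cyan capsule was near (1.8, 3.1) before and (3.8, 0.9) after, so it travelled √(2.0² + 2.2²) ≈ 3.0 units.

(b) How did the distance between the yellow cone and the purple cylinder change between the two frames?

-0.8

Before: roughly 2.7 units apart; after: 1.9. That's 0.8 units closer together.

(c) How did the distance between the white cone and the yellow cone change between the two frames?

-4.3

They were about 8.8 units apart before and 4.5 after — 4.3 units closer together.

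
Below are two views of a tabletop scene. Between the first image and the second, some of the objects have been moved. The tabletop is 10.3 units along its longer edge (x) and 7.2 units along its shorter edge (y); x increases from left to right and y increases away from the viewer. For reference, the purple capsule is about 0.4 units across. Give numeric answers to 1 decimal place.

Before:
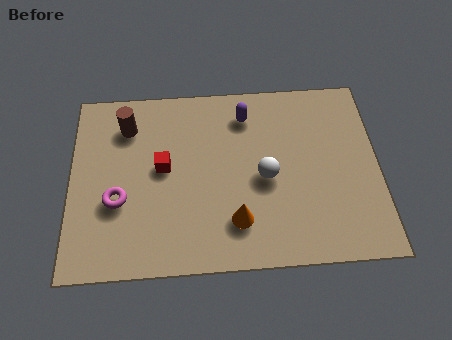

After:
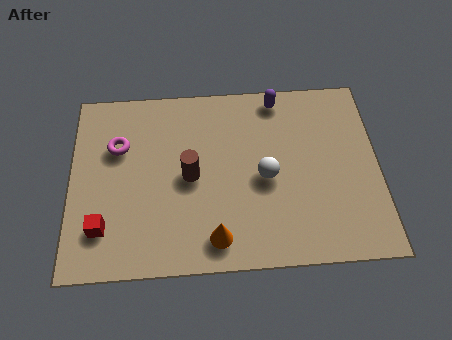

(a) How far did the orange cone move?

0.9

The orange cone was near (5.5, 1.7) before and (4.8, 1.1) after, so it travelled √(0.7² + 0.6²) ≈ 0.9 units.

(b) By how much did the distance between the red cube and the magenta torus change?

+1.2

The distance was about 1.9 in the first image and 3.1 in the second, so they moved 1.2 units further apart.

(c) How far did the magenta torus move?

2.1

From (1.6, 2.7) to (1.6, 4.8), the magenta torus covered √(0.0² + 2.1²) ≈ 2.1 units.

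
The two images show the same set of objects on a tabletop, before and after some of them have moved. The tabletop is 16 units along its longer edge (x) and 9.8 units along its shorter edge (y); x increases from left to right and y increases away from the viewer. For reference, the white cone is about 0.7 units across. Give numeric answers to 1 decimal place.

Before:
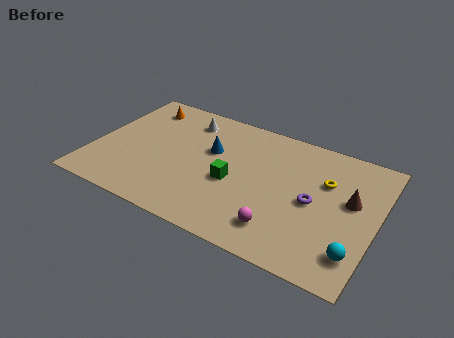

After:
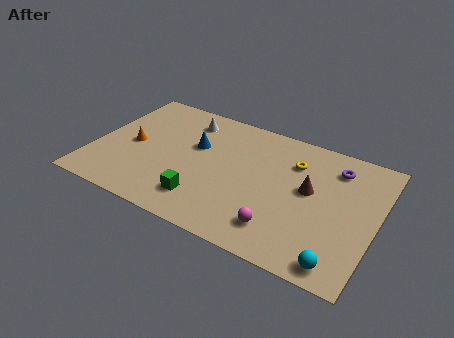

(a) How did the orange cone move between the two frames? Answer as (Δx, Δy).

(0.0, -3.4)

From the two frames, the orange cone sits at roughly (2.1, 8.1) before and (2.1, 4.7) after.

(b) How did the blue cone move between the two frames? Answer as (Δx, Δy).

(-0.9, 0.0)

The blue cone was at about (6.5, 6.1) and moved to about (5.6, 6.1).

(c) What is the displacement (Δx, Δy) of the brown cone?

(-2.3, -0.2)

The brown cone was at about (14.5, 5.7) and moved to about (12.2, 5.5).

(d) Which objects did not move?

the magenta sphere and the white cone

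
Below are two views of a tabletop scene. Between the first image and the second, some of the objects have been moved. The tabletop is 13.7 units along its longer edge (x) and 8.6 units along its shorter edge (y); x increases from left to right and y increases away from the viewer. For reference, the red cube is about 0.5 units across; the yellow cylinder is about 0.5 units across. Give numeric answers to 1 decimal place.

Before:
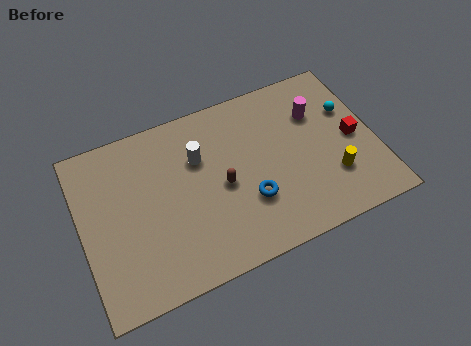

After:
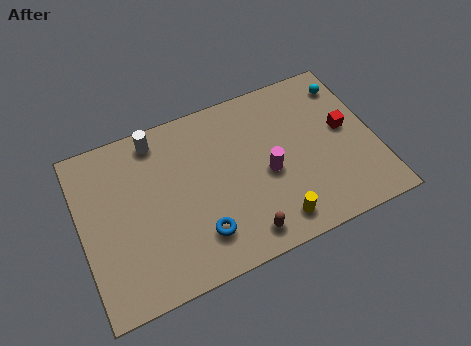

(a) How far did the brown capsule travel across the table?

2.9

The brown capsule was near (6.5, 4.0) before and (7.1, 1.2) after, so it travelled √(0.6² + 2.8²) ≈ 2.9 units.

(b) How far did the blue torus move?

2.5

The blue torus was near (7.6, 2.8) before and (5.2, 2.0) after, so it travelled √(2.4² + 0.8²) ≈ 2.5 units.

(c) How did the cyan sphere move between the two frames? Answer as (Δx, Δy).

(0.1, 1.4)

From the two frames, the cyan sphere sits at roughly (12.7, 5.6) before and (12.8, 7.0) after.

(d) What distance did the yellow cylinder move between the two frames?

3.1

The yellow cylinder moved from about (11.5, 2.5) to (8.6, 1.3), a distance of √(2.9² + 1.2²) ≈ 3.1.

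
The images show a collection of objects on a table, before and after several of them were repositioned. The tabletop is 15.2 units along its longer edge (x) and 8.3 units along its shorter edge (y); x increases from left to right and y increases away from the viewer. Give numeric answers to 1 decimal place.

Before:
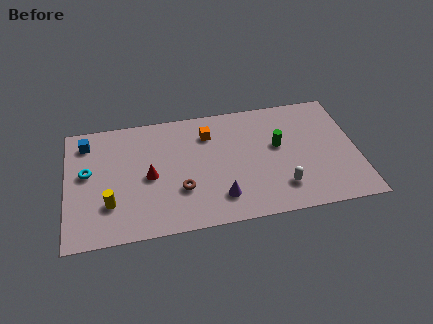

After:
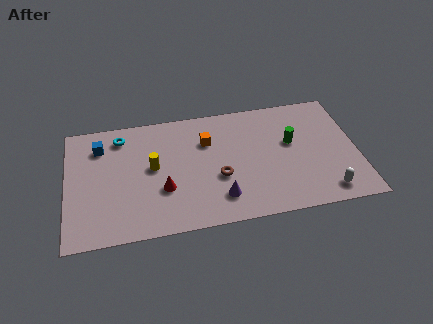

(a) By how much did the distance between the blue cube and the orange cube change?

-0.8

They were about 6.4 units apart before and 5.6 after — 0.8 units closer together.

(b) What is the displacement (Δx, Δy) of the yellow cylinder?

(2.3, 2.1)

The yellow cylinder started near (2.2, 2.4) and ended near (4.5, 4.5).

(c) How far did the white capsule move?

2.4

The white capsule moved from about (11.1, 1.9) to (13.4, 1.2), a distance of √(2.3² + 0.7²) ≈ 2.4.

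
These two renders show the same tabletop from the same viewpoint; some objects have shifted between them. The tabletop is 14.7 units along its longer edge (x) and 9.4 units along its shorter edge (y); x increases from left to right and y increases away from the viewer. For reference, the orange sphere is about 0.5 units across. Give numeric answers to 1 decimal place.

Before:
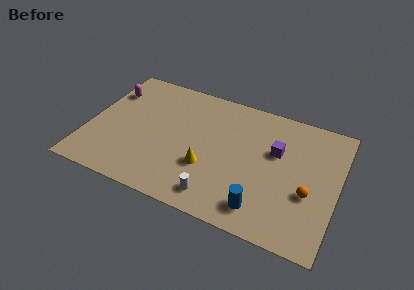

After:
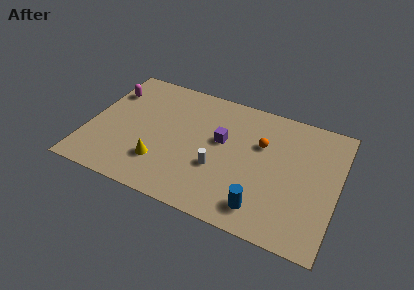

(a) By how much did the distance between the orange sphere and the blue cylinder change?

+1.3

They were about 3.2 units apart before and 4.5 after — 1.3 units further apart.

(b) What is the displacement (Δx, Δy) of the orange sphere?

(-3.0, 2.5)

The orange sphere started near (13.1, 3.6) and ended near (10.1, 6.1).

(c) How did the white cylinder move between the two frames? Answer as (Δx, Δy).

(-0.2, 2.0)

The white cylinder was at about (8.0, 1.4) and moved to about (7.8, 3.4).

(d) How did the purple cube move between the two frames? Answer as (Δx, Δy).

(-3.2, -0.4)

From the two frames, the purple cube sits at roughly (11.0, 5.9) before and (7.8, 5.5) after.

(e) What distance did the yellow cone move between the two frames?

2.8

From (7.2, 3.2) to (4.5, 2.5), the yellow cone covered √(2.7² + 0.7²) ≈ 2.8 units.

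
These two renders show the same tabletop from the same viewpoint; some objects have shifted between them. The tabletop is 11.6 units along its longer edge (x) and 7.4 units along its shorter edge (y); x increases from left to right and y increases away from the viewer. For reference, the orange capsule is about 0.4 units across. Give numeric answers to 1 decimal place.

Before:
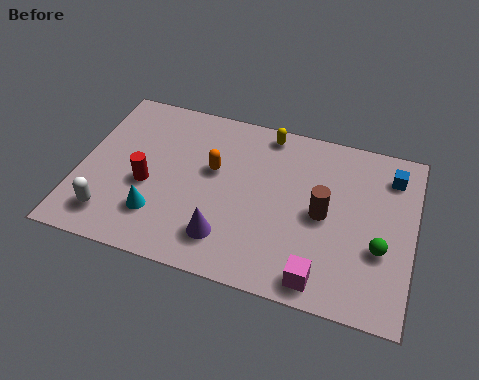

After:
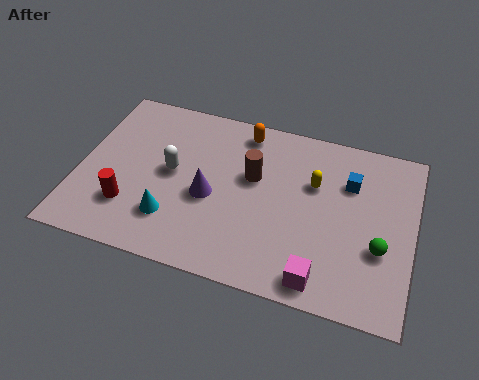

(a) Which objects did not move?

the green sphere and the magenta cube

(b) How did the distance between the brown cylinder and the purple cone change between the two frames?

-1.9

The distance was about 3.8 in the first image and 1.9 in the second, so they moved 1.9 units closer together.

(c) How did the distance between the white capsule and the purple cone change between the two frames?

-2.4

The distance was about 4.0 in the first image and 1.6 in the second, so they moved 2.4 units closer together.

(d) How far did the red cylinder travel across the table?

1.2

The red cylinder was near (2.4, 3.1) before and (1.9, 2.0) after, so it travelled √(0.5² + 1.1²) ≈ 1.2 units.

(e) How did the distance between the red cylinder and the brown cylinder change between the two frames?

-1.3

Before: roughly 6.1 units apart; after: 4.8. That's 1.3 units closer together.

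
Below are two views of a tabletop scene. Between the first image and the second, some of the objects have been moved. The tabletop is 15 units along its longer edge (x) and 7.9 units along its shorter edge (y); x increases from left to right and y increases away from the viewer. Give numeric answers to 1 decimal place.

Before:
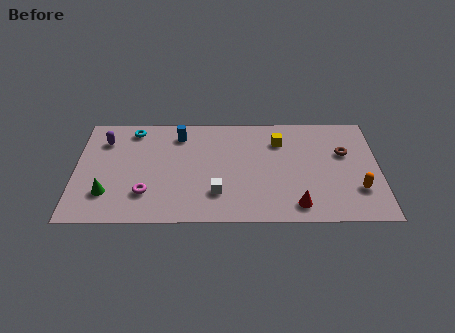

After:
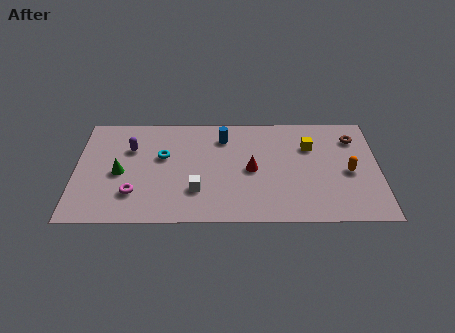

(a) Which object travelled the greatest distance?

the red cone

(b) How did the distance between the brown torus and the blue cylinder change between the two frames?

-1.8

Before: roughly 8.3 units apart; after: 6.5. That's 1.8 units closer together.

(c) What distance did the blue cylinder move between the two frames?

2.2

From (5.1, 6.4) to (7.3, 6.2), the blue cylinder covered √(2.2² + 0.2²) ≈ 2.2 units.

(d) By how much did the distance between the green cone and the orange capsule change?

-1.0

The distance was about 12.3 in the first image and 11.3 in the second, so they moved 1.0 units closer together.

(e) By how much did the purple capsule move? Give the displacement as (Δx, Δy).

(1.3, -0.6)

From the two frames, the purple capsule sits at roughly (1.4, 6.0) before and (2.7, 5.4) after.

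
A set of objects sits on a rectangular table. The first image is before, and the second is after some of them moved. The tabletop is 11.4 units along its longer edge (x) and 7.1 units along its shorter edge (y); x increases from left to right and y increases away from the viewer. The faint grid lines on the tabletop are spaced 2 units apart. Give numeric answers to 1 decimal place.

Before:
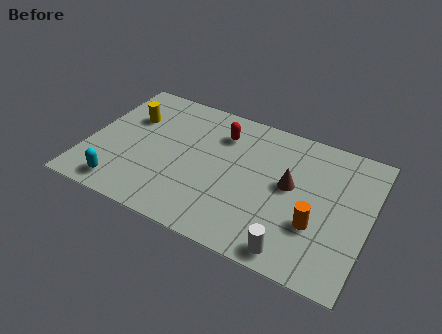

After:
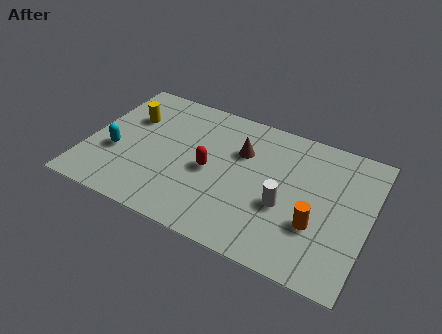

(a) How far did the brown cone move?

2.3

The brown cone was near (8.2, 3.9) before and (6.1, 4.8) after, so it travelled √(2.1² + 0.9²) ≈ 2.3 units.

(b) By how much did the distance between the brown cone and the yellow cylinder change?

-2.2

The distance was about 6.8 in the first image and 4.6 in the second, so they moved 2.2 units closer together.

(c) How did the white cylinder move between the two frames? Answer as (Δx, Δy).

(-0.6, 2.0)

The white cylinder was at about (8.7, 0.8) and moved to about (8.1, 2.8).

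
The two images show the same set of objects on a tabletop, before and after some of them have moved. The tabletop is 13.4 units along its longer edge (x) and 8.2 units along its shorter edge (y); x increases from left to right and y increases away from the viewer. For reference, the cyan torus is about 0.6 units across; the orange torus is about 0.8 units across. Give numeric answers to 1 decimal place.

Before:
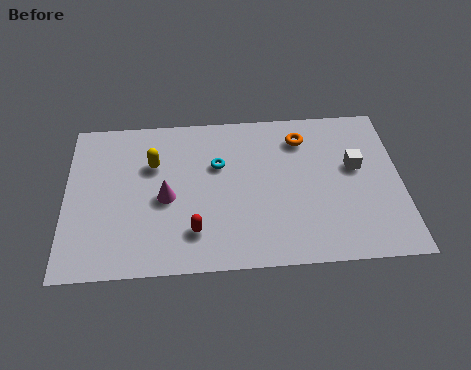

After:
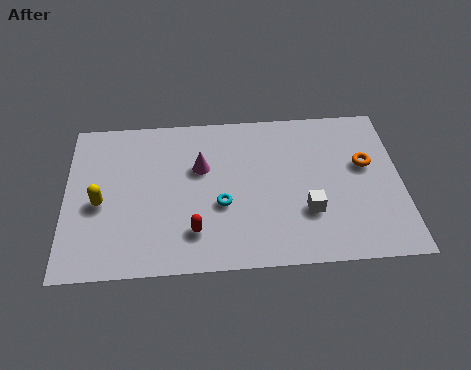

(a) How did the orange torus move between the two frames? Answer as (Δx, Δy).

(2.5, -1.6)

The orange torus started near (9.5, 6.5) and ended near (12.0, 4.9).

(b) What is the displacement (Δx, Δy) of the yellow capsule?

(-2.1, -1.9)

The yellow capsule was at about (3.5, 5.5) and moved to about (1.4, 3.6).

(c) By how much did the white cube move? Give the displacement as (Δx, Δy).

(-2.0, -2.2)

The white cube started near (11.6, 4.8) and ended near (9.6, 2.6).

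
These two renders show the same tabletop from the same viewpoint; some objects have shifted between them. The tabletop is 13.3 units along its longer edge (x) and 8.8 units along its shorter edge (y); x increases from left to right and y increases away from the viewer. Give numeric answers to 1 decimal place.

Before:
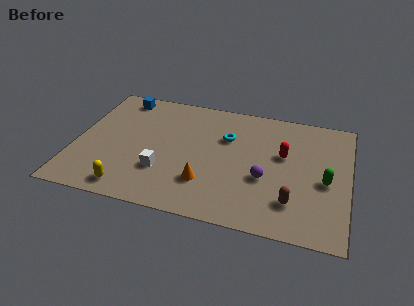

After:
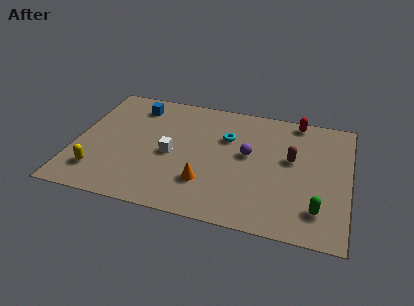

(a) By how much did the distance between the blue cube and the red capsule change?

-0.6

They were about 8.5 units apart before and 7.9 after — 0.6 units closer together.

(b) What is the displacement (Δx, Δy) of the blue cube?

(0.8, -0.5)

From the two frames, the blue cube sits at roughly (1.9, 7.7) before and (2.7, 7.2) after.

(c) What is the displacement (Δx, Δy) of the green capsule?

(-0.3, -2.0)

The green capsule started near (12.2, 3.9) and ended near (11.9, 1.9).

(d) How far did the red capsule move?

2.7

From (10.1, 5.3) to (10.6, 8.0), the red capsule covered √(0.5² + 2.7²) ≈ 2.7 units.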